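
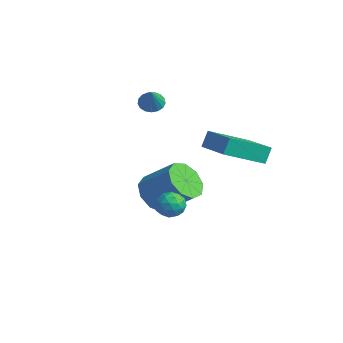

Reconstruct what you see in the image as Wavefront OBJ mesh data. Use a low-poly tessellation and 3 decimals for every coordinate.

v -0.043 0.535 1.831
v -0.179 0.947 2.608
v 0.401 2.38 0.932
v 0.265 2.792 1.709
v 1.955 0.288 2.311
v 1.819 0.7 3.088
v 2.399 2.133 1.412
v 2.263 2.545 2.189
v 2.092 -1.723 0.325
v 2.399 -1.987 -0.252
v 1.381 -2.613 0.352
v 1.688 -2.877 -0.225
v 2.039 -2.86 0.386
v 2.479 -2.31 0.369
v 1.301 -2.29 -0.269
v 1.741 -1.74 -0.286
v 1.91 -2.337 -0.619
v 2.367 -2.689 -0.214
v 1.413 -1.911 0.314
v 1.87 -2.263 0.719
v 2.308 -1.777 0.034
v 1.472 -2.823 0.066
v 1.678 -2.813 0.425
v 1.859 -2.968 0.086
v 2.355 -1.967 0.399
v 2.536 -2.122 0.06
v 2.324 -2.635 0.434
v 1.244 -2.478 0.04
v 1.425 -2.633 -0.299
v 1.921 -1.632 0.014
v 2.102 -1.787 -0.325
v 1.456 -1.965 -0.334
v 2.201 -2.137 -0.521
v 1.783 -2.661 -0.504
v 1.555 -2.316 -0.53
v 1.814 -1.992 -0.54
v 2.47 -2.345 -0.283
v 2.051 -2.868 -0.267
v 2.258 -2.858 0.092
v 2.517 -2.535 0.082
v 2.182 -2.551 -0.498
v 1.729 -1.732 0.367
v 1.31 -2.255 0.383
v 1.263 -2.065 0.018
v 1.522 -1.742 0.008
v 1.997 -1.939 0.604
v 1.579 -2.463 0.621
v 1.966 -2.608 0.64
v 2.225 -2.284 0.63
v 1.598 -2.049 0.598
v -4.174 0.625 2.821
v -3.788 1.109 2.785
v -3.386 0.075 3.919
v -3.995 1.197 2.978
v -4.244 1.155 3.135
v -4.476 0.991 3.22
v -4.639 0.743 3.213
v -4.696 0.468 3.117
v -4.633 0.229 2.952
v -4.465 0.081 2.758
v -4.231 0.057 2.577
v -3.983 0.164 2.453
v -3.78 0.376 2.413
v -3.666 0.645 2.466
v -3.669 0.909 2.6
v -3.218 0.197 -2.497
v -2.736 0.708 -3.33
v -1.46 1.515 -2.096
v -1.942 1.003 -1.263
v -3.279 1.135 -3.048
v -2.002 1.942 -1.814
v -3.793 1.123 -2.508
v -2.516 1.93 -1.274
v -4.038 0.678 -1.963
v -2.761 1.484 -0.729
v -3.9 0.007 -1.668
v -2.623 0.813 -0.434
v -3.443 -0.575 -1.76
v -2.166 0.232 -0.527
v -2.881 -0.795 -2.198
v -1.604 0.011 -0.964
v -2.477 -0.552 -2.775
v -1.2 0.255 -1.541
v -2.42 0.042 -3.222
v -1.143 0.848 -1.988
f 2 4 1
f 5 2 1
f 1 4 3
f 3 5 1
f 2 8 4
f 6 2 5
f 6 8 2
f 4 8 3
f 7 5 3
f 3 8 7
f 7 6 5
f 8 6 7
f 9 46 25
f 46 20 49
f 25 49 14
f 46 49 25
f 9 25 21
f 25 14 26
f 21 26 10
f 25 26 21
f 9 21 30
f 21 10 31
f 30 31 16
f 21 31 30
f 9 30 42
f 30 16 45
f 42 45 19
f 30 45 42
f 9 42 46
f 42 19 50
f 46 50 20
f 42 50 46
f 10 26 37
f 26 14 40
f 37 40 18
f 26 40 37
f 14 49 27
f 49 20 48
f 27 48 13
f 49 48 27
f 20 50 47
f 50 19 43
f 47 43 11
f 50 43 47
f 19 45 44
f 45 16 32
f 44 32 15
f 45 32 44
f 16 31 36
f 31 10 33
f 36 33 17
f 31 33 36
f 12 38 24
f 38 18 39
f 24 39 13
f 38 39 24
f 12 24 22
f 24 13 23
f 22 23 11
f 24 23 22
f 12 22 29
f 22 11 28
f 29 28 15
f 22 28 29
f 12 29 34
f 29 15 35
f 34 35 17
f 29 35 34
f 12 34 38
f 34 17 41
f 38 41 18
f 34 41 38
f 13 39 27
f 39 18 40
f 27 40 14
f 39 40 27
f 11 23 47
f 23 13 48
f 47 48 20
f 23 48 47
f 15 28 44
f 28 11 43
f 44 43 19
f 28 43 44
f 17 35 36
f 35 15 32
f 36 32 16
f 35 32 36
f 18 41 37
f 41 17 33
f 37 33 10
f 41 33 37
f 52 51 54
f 52 54 53
f 54 51 55
f 54 55 53
f 55 51 56
f 55 56 53
f 56 51 57
f 56 57 53
f 57 51 58
f 57 58 53
f 58 51 59
f 58 59 53
f 59 51 60
f 59 60 53
f 60 51 61
f 60 61 53
f 61 51 62
f 61 62 53
f 62 51 63
f 62 63 53
f 63 51 64
f 63 64 53
f 64 51 65
f 64 65 53
f 65 51 52
f 65 52 53
f 67 66 70
f 67 70 68
f 68 70 71
f 68 71 69
f 70 66 72
f 70 72 71
f 71 72 73
f 71 73 69
f 72 66 74
f 72 74 73
f 73 74 75
f 73 75 69
f 74 66 76
f 74 76 75
f 75 76 77
f 75 77 69
f 76 66 78
f 76 78 77
f 77 78 79
f 77 79 69
f 78 66 80
f 78 80 79
f 79 80 81
f 79 81 69
f 80 66 82
f 80 82 81
f 81 82 83
f 81 83 69
f 82 66 84
f 82 84 83
f 83 84 85
f 83 85 69
f 84 66 67
f 84 67 85
f 85 67 68
f 85 68 69



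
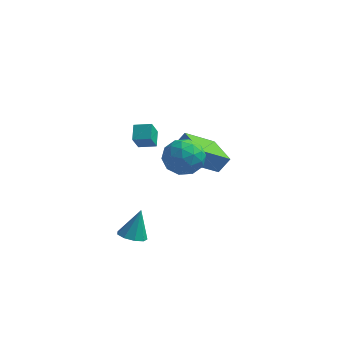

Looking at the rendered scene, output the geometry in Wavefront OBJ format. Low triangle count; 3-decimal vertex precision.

v 3.028 1.035 0.114
v 3.55 1.398 0.999
v 1.736 2.444 0.301
v 2.259 2.806 1.186
v 4.261 2.334 -1.146
v 4.784 2.696 -0.261
v 2.97 3.742 -0.959
v 3.492 4.105 -0.074
v 1.123 -1.31 2.531
v 1.034 -1.946 3.485
v 0.903 -0.489 3.058
v 0.813 -1.125 4.012
v 2.047 -1.175 2.708
v 1.957 -1.811 3.662
v 1.826 -0.354 3.235
v 1.737 -0.99 4.189
v 0.85 -1.688 -4.136
v 1.621 -1.503 -4.347
v 1.13 -1.012 -2.524
v 1.281 -1.074 -4.468
v 0.739 -0.932 -4.434
v 0.25 -1.143 -4.26
v 0.041 -1.61 -4.029
v 0.211 -2.113 -3.847
v 0.68 -2.417 -3.801
v 1.229 -2.38 -3.912
v 1.6 -2.019 -4.127
v 2.227 0.615 1.739
v 3.363 0.975 1.869
v 2.837 -0.975 0.811
v 3.973 -0.615 0.941
v 3.342 -0.964 1.898
v 2.964 0.019 2.472
v 3.236 -0.019 0.208
v 2.858 0.964 0.782
v 3.986 0.583 0.923
v 4.052 -0.001 1.968
v 2.148 0.001 0.712
v 2.214 -0.583 1.757
v 2.741 0.935 1.885
v 3.459 -0.935 0.795
v 3.088 -1.14 1.357
v 3.755 -0.928 1.434
v 2.507 0.372 2.24
v 3.175 0.584 2.316
v 3.162 -0.556 2.333
v 3.025 -0.584 0.364
v 3.693 -0.372 0.44
v 2.445 0.928 1.246
v 3.112 1.14 1.323
v 3.038 0.556 0.347
v 3.775 0.916 1.406
v 4.134 -0.018 0.861
v 3.701 0.332 0.43
v 3.479 0.91 0.767
v 3.814 0.573 2.02
v 4.173 -0.362 1.475
v 3.801 -0.567 2.037
v 3.579 0.01 2.374
v 4.18 0.342 1.464
v 2.027 0.362 1.205
v 2.386 -0.573 0.66
v 2.621 -0.01 0.306
v 2.399 0.567 0.643
v 2.066 0.018 1.819
v 2.425 -0.916 1.274
v 2.721 -0.91 1.913
v 2.499 -0.332 2.25
v 2.02 -0.342 1.216
f 2 4 1
f 5 2 1
f 1 4 3
f 3 5 1
f 2 8 4
f 6 2 5
f 6 8 2
f 4 8 3
f 7 5 3
f 3 8 7
f 7 6 5
f 8 6 7
f 10 12 9
f 13 10 9
f 9 12 11
f 11 13 9
f 10 16 12
f 14 10 13
f 14 16 10
f 12 16 11
f 15 13 11
f 11 16 15
f 15 14 13
f 16 14 15
f 18 17 20
f 18 20 19
f 20 17 21
f 20 21 19
f 21 17 22
f 21 22 19
f 22 17 23
f 22 23 19
f 23 17 24
f 23 24 19
f 24 17 25
f 24 25 19
f 25 17 26
f 25 26 19
f 26 17 27
f 26 27 19
f 27 17 18
f 27 18 19
f 28 65 44
f 65 39 68
f 44 68 33
f 65 68 44
f 28 44 40
f 44 33 45
f 40 45 29
f 44 45 40
f 28 40 49
f 40 29 50
f 49 50 35
f 40 50 49
f 28 49 61
f 49 35 64
f 61 64 38
f 49 64 61
f 28 61 65
f 61 38 69
f 65 69 39
f 61 69 65
f 29 45 56
f 45 33 59
f 56 59 37
f 45 59 56
f 33 68 46
f 68 39 67
f 46 67 32
f 68 67 46
f 39 69 66
f 69 38 62
f 66 62 30
f 69 62 66
f 38 64 63
f 64 35 51
f 63 51 34
f 64 51 63
f 35 50 55
f 50 29 52
f 55 52 36
f 50 52 55
f 31 57 43
f 57 37 58
f 43 58 32
f 57 58 43
f 31 43 41
f 43 32 42
f 41 42 30
f 43 42 41
f 31 41 48
f 41 30 47
f 48 47 34
f 41 47 48
f 31 48 53
f 48 34 54
f 53 54 36
f 48 54 53
f 31 53 57
f 53 36 60
f 57 60 37
f 53 60 57
f 32 58 46
f 58 37 59
f 46 59 33
f 58 59 46
f 30 42 66
f 42 32 67
f 66 67 39
f 42 67 66
f 34 47 63
f 47 30 62
f 63 62 38
f 47 62 63
f 36 54 55
f 54 34 51
f 55 51 35
f 54 51 55
f 37 60 56
f 60 36 52
f 56 52 29
f 60 52 56



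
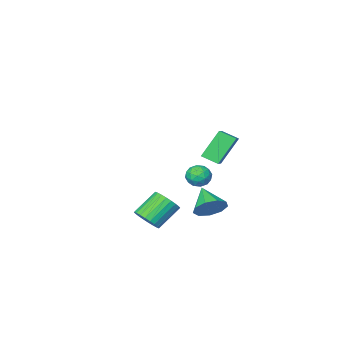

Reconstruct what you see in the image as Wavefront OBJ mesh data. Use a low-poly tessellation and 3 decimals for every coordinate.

v 4.587 3.713 -0.613
v 5.149 3.615 0.056
v 3.775 3.569 1.203
v 3.213 3.667 0.533
v 5.124 3.957 0.04
v 3.75 3.911 1.186
v 5.017 4.262 -0.076
v 3.643 4.216 1.07
v 4.844 4.483 -0.274
v 3.471 4.437 0.873
v 4.633 4.587 -0.523
v 3.259 4.541 0.623
v 4.414 4.558 -0.787
v 3.04 4.512 0.36
v 4.222 4.401 -1.023
v 2.848 4.355 0.123
v 4.085 4.138 -1.198
v 2.711 4.092 -0.051
v 4.025 3.811 -1.283
v 2.651 3.765 -0.136
v 4.05 3.469 -1.266
v 2.676 3.423 -0.12
v 4.157 3.164 -1.15
v 2.783 3.118 -0.004
v 4.329 2.943 -0.953
v 2.956 2.897 0.194
v 4.541 2.839 -0.703
v 3.167 2.793 0.443
v 4.76 2.868 -0.44
v 3.386 2.822 0.707
v 4.952 3.025 -0.203
v 3.578 2.979 0.943
v 5.089 3.288 -0.029
v 3.715 3.242 1.118
v 0.069 2.526 2.64
v -1.103 2.539 4.273
v -0.529 3.3 2.205
v -1.7 3.313 3.838
v 1.06 3.687 3.342
v -0.111 3.7 4.975
v 0.463 4.461 2.907
v -0.709 4.474 4.54
v 0.066 3.186 -1.218
v 0.46 2.593 -1.963
v -0.286 1.774 -0.282
v 0.964 2.771 -1.505
v 1.049 3.144 -0.913
v 0.673 3.536 -0.463
v 0.013 3.764 -0.368
v -0.622 3.721 -0.67
v -0.935 3.428 -1.229
v -0.78 3.022 -1.783
v -0.229 2.692 -2.073
v -4.312 -3.257 -2.386
v -3.763 -2.799 -2.867
v -3.237 -3.901 -1.773
v -2.688 -3.443 -2.254
v -3.151 -3.054 -1.64
v -3.816 -2.656 -2.018
v -3.184 -4.044 -2.622
v -3.849 -3.646 -3
v -3.066 -3.285 -3.013
v -3.046 -2.673 -2.406
v -3.954 -4.027 -2.234
v -3.934 -3.415 -1.627
v -4.132 -2.972 -2.68
v -2.868 -3.728 -1.96
v -3.14 -3.5 -1.598
v -2.818 -3.23 -1.881
v -4.163 -2.888 -2.181
v -3.84 -2.618 -2.464
v -3.48 -2.768 -1.743
v -3.16 -4.082 -2.176
v -2.837 -3.812 -2.459
v -4.182 -3.47 -2.759
v -3.86 -3.2 -3.042
v -3.52 -3.932 -2.897
v -3.4 -2.988 -3.049
v -2.768 -3.366 -2.688
v -3.059 -3.72 -2.904
v -3.45 -3.486 -3.127
v -3.387 -2.628 -2.692
v -2.756 -3.006 -2.332
v -3.028 -2.778 -1.97
v -3.418 -2.544 -2.193
v -2.978 -2.914 -2.778
v -4.244 -3.694 -2.308
v -3.613 -4.072 -1.948
v -3.582 -4.156 -2.447
v -3.972 -3.922 -2.67
v -4.232 -3.334 -1.952
v -3.6 -3.712 -1.591
v -3.55 -3.214 -1.513
v -3.941 -2.98 -1.736
v -4.022 -3.786 -1.862
f 2 1 5
f 2 5 3
f 3 5 6
f 3 6 4
f 5 1 7
f 5 7 6
f 6 7 8
f 6 8 4
f 7 1 9
f 7 9 8
f 8 9 10
f 8 10 4
f 9 1 11
f 9 11 10
f 10 11 12
f 10 12 4
f 11 1 13
f 11 13 12
f 12 13 14
f 12 14 4
f 13 1 15
f 13 15 14
f 14 15 16
f 14 16 4
f 15 1 17
f 15 17 16
f 16 17 18
f 16 18 4
f 17 1 19
f 17 19 18
f 18 19 20
f 18 20 4
f 19 1 21
f 19 21 20
f 20 21 22
f 20 22 4
f 21 1 23
f 21 23 22
f 22 23 24
f 22 24 4
f 23 1 25
f 23 25 24
f 24 25 26
f 24 26 4
f 25 1 27
f 25 27 26
f 26 27 28
f 26 28 4
f 27 1 29
f 27 29 28
f 28 29 30
f 28 30 4
f 29 1 31
f 29 31 30
f 30 31 32
f 30 32 4
f 31 1 33
f 31 33 32
f 32 33 34
f 32 34 4
f 33 1 2
f 33 2 34
f 34 2 3
f 34 3 4
f 36 38 35
f 39 36 35
f 35 38 37
f 37 39 35
f 36 42 38
f 40 36 39
f 40 42 36
f 38 42 37
f 41 39 37
f 37 42 41
f 41 40 39
f 42 40 41
f 44 43 46
f 44 46 45
f 46 43 47
f 46 47 45
f 47 43 48
f 47 48 45
f 48 43 49
f 48 49 45
f 49 43 50
f 49 50 45
f 50 43 51
f 50 51 45
f 51 43 52
f 51 52 45
f 52 43 53
f 52 53 45
f 53 43 44
f 53 44 45
f 54 91 70
f 91 65 94
f 70 94 59
f 91 94 70
f 54 70 66
f 70 59 71
f 66 71 55
f 70 71 66
f 54 66 75
f 66 55 76
f 75 76 61
f 66 76 75
f 54 75 87
f 75 61 90
f 87 90 64
f 75 90 87
f 54 87 91
f 87 64 95
f 91 95 65
f 87 95 91
f 55 71 82
f 71 59 85
f 82 85 63
f 71 85 82
f 59 94 72
f 94 65 93
f 72 93 58
f 94 93 72
f 65 95 92
f 95 64 88
f 92 88 56
f 95 88 92
f 64 90 89
f 90 61 77
f 89 77 60
f 90 77 89
f 61 76 81
f 76 55 78
f 81 78 62
f 76 78 81
f 57 83 69
f 83 63 84
f 69 84 58
f 83 84 69
f 57 69 67
f 69 58 68
f 67 68 56
f 69 68 67
f 57 67 74
f 67 56 73
f 74 73 60
f 67 73 74
f 57 74 79
f 74 60 80
f 79 80 62
f 74 80 79
f 57 79 83
f 79 62 86
f 83 86 63
f 79 86 83
f 58 84 72
f 84 63 85
f 72 85 59
f 84 85 72
f 56 68 92
f 68 58 93
f 92 93 65
f 68 93 92
f 60 73 89
f 73 56 88
f 89 88 64
f 73 88 89
f 62 80 81
f 80 60 77
f 81 77 61
f 80 77 81
f 63 86 82
f 86 62 78
f 82 78 55
f 86 78 82



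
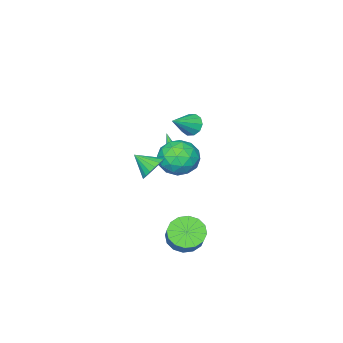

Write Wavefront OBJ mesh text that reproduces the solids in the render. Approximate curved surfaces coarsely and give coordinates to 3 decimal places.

v -1.471 -2.127 -1.895
v -1.23 -2.506 -2.136
v -2.009 -3.353 -0.505
v -1.038 -2.388 -1.958
v -0.983 -2.188 -1.76
v -1.084 -1.968 -1.605
v -1.307 -1.798 -1.542
v -1.583 -1.733 -1.591
v -1.823 -1.793 -1.737
v -1.951 -1.959 -1.933
v -1.927 -2.179 -2.117
v -1.758 -2.382 -2.231
v -1.498 -2.504 -2.238
v 2.404 2.345 -3.463
v 2.942 2.748 -4.134
v 3.694 3.619 -3.007
v 3.156 3.215 -2.337
v 2.548 3.039 -4.096
v 3.299 3.91 -2.969
v 2.114 3.144 -3.888
v 2.866 4.014 -2.761
v 1.759 3.034 -3.566
v 2.51 3.905 -2.439
v 1.576 2.74 -3.217
v 2.328 3.611 -2.09
v 1.616 2.34 -2.934
v 2.367 3.21 -1.807
v 1.866 1.941 -2.793
v 2.618 2.812 -1.666
v 2.261 1.65 -2.831
v 3.012 2.521 -1.704
v 2.694 1.546 -3.039
v 3.446 2.416 -1.912
v 3.05 1.655 -3.361
v 3.801 2.526 -2.234
v 3.232 1.949 -3.71
v 3.984 2.82 -2.583
v 3.193 2.35 -3.993
v 3.944 3.22 -2.866
v 2.6 0.467 0.577
v 3.259 0.871 0.818
v 2.96 -0.527 1.263
v 3.017 0.957 1.07
v 2.691 0.946 1.224
v 2.348 0.84 1.251
v 2.054 0.66 1.144
v 1.869 0.442 0.925
v 1.828 0.229 0.637
v 1.94 0.063 0.337
v 2.183 -0.023 0.085
v 2.509 -0.012 -0.07
v 2.852 0.094 -0.096
v 3.146 0.274 0.011
v 3.331 0.492 0.23
v 3.372 0.706 0.518
v 0.862 1.234 3.205
v 1.155 0.893 2.708
v 2.138 1.206 3.975
v 1.208 1.297 2.635
v 1.129 1.677 2.779
v 0.948 1.888 3.086
v 0.734 1.848 3.439
v 0.57 1.574 3.702
v 0.517 1.17 3.776
v 0.596 0.79 3.631
v 0.777 0.58 3.324
v 0.99 0.619 2.971
v 0.584 1.095 0.172
v 0.978 0.421 -0.652
v 0.022 -0.381 1.112
v 0.416 -1.055 0.288
v 1.141 -0.477 0.943
v 1.488 0.436 0.362
v -0.488 -0.396 0.098
v -0.141 0.517 -0.483
v 0.315 -0.501 -0.698
v 1.322 -0.551 -0.175
v -0.322 0.591 0.635
v 0.685 0.541 1.158
v 0.83 0.887 -0.322
v 0.17 -0.847 0.782
v 0.596 -0.507 1.168
v 0.828 -0.904 0.683
v 1.13 0.896 0.274
v 1.362 0.5 -0.21
v 1.458 -0.028 0.727
v -0.362 -0.46 0.67
v -0.13 -0.856 0.186
v 0.172 0.944 -0.223
v 0.404 0.547 -0.708
v -0.458 0.068 -0.267
v 0.672 -0.051 -0.834
v 0.342 -0.918 -0.281
v -0.189 -0.53 -0.393
v 0.015 0.006 -0.735
v 1.264 -0.08 -0.527
v 0.934 -0.948 0.026
v 1.36 -0.607 0.411
v 1.564 -0.071 0.07
v 0.875 -0.622 -0.554
v 0.066 0.988 0.434
v -0.264 0.12 0.987
v -0.564 0.111 0.39
v -0.36 0.647 0.049
v 0.658 0.958 0.741
v 0.328 0.091 1.294
v 0.985 0.034 1.195
v 1.189 0.57 0.853
v 0.125 0.662 1.014
f 2 1 4
f 2 4 3
f 4 1 5
f 4 5 3
f 5 1 6
f 5 6 3
f 6 1 7
f 6 7 3
f 7 1 8
f 7 8 3
f 8 1 9
f 8 9 3
f 9 1 10
f 9 10 3
f 10 1 11
f 10 11 3
f 11 1 12
f 11 12 3
f 12 1 13
f 12 13 3
f 13 1 2
f 13 2 3
f 15 14 18
f 15 18 16
f 16 18 19
f 16 19 17
f 18 14 20
f 18 20 19
f 19 20 21
f 19 21 17
f 20 14 22
f 20 22 21
f 21 22 23
f 21 23 17
f 22 14 24
f 22 24 23
f 23 24 25
f 23 25 17
f 24 14 26
f 24 26 25
f 25 26 27
f 25 27 17
f 26 14 28
f 26 28 27
f 27 28 29
f 27 29 17
f 28 14 30
f 28 30 29
f 29 30 31
f 29 31 17
f 30 14 32
f 30 32 31
f 31 32 33
f 31 33 17
f 32 14 34
f 32 34 33
f 33 34 35
f 33 35 17
f 34 14 36
f 34 36 35
f 35 36 37
f 35 37 17
f 36 14 38
f 36 38 37
f 37 38 39
f 37 39 17
f 38 14 15
f 38 15 39
f 39 15 16
f 39 16 17
f 41 40 43
f 41 43 42
f 43 40 44
f 43 44 42
f 44 40 45
f 44 45 42
f 45 40 46
f 45 46 42
f 46 40 47
f 46 47 42
f 47 40 48
f 47 48 42
f 48 40 49
f 48 49 42
f 49 40 50
f 49 50 42
f 50 40 51
f 50 51 42
f 51 40 52
f 51 52 42
f 52 40 53
f 52 53 42
f 53 40 54
f 53 54 42
f 54 40 55
f 54 55 42
f 55 40 41
f 55 41 42
f 57 56 59
f 57 59 58
f 59 56 60
f 59 60 58
f 60 56 61
f 60 61 58
f 61 56 62
f 61 62 58
f 62 56 63
f 62 63 58
f 63 56 64
f 63 64 58
f 64 56 65
f 64 65 58
f 65 56 66
f 65 66 58
f 66 56 67
f 66 67 58
f 67 56 57
f 67 57 58
f 68 105 84
f 105 79 108
f 84 108 73
f 105 108 84
f 68 84 80
f 84 73 85
f 80 85 69
f 84 85 80
f 68 80 89
f 80 69 90
f 89 90 75
f 80 90 89
f 68 89 101
f 89 75 104
f 101 104 78
f 89 104 101
f 68 101 105
f 101 78 109
f 105 109 79
f 101 109 105
f 69 85 96
f 85 73 99
f 96 99 77
f 85 99 96
f 73 108 86
f 108 79 107
f 86 107 72
f 108 107 86
f 79 109 106
f 109 78 102
f 106 102 70
f 109 102 106
f 78 104 103
f 104 75 91
f 103 91 74
f 104 91 103
f 75 90 95
f 90 69 92
f 95 92 76
f 90 92 95
f 71 97 83
f 97 77 98
f 83 98 72
f 97 98 83
f 71 83 81
f 83 72 82
f 81 82 70
f 83 82 81
f 71 81 88
f 81 70 87
f 88 87 74
f 81 87 88
f 71 88 93
f 88 74 94
f 93 94 76
f 88 94 93
f 71 93 97
f 93 76 100
f 97 100 77
f 93 100 97
f 72 98 86
f 98 77 99
f 86 99 73
f 98 99 86
f 70 82 106
f 82 72 107
f 106 107 79
f 82 107 106
f 74 87 103
f 87 70 102
f 103 102 78
f 87 102 103
f 76 94 95
f 94 74 91
f 95 91 75
f 94 91 95
f 77 100 96
f 100 76 92
f 96 92 69
f 100 92 96



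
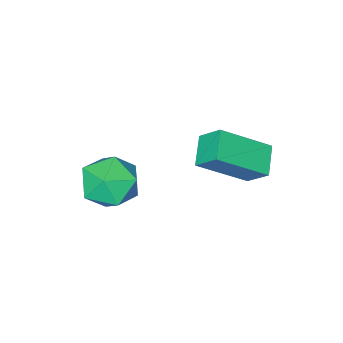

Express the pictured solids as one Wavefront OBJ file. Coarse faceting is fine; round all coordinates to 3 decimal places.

v 2.46 -2.385 -0.301
v 2.84 -1.857 -0.899
v 3.74 -2.923 0.039
v 4.12 -2.395 -0.559
v 3.766 -2.05 0.173
v 2.975 -1.718 -0.037
v 3.605 -3.062 -0.823
v 2.814 -2.73 -1.033
v 3.548 -2.276 -1.221
v 3.647 -1.65 -0.606
v 2.933 -3.13 -0.254
v 3.032 -2.504 0.361
v 0.074 -0.672 0.008
v -0.073 -0.066 0.615
v 0.694 -0.122 -0.391
v 0.547 0.484 0.216
v 1.253 -1.324 0.944
v 1.106 -0.718 1.551
v 1.873 -0.774 0.545
v 1.726 -0.168 1.152
f 1 12 6
f 1 6 2
f 1 2 8
f 1 8 11
f 1 11 12
f 2 6 10
f 6 12 5
f 12 11 3
f 11 8 7
f 8 2 9
f 4 10 5
f 4 5 3
f 4 3 7
f 4 7 9
f 4 9 10
f 5 10 6
f 3 5 12
f 7 3 11
f 9 7 8
f 10 9 2
f 14 16 13
f 17 14 13
f 13 16 15
f 15 17 13
f 14 20 16
f 18 14 17
f 18 20 14
f 16 20 15
f 19 17 15
f 15 20 19
f 19 18 17
f 20 18 19



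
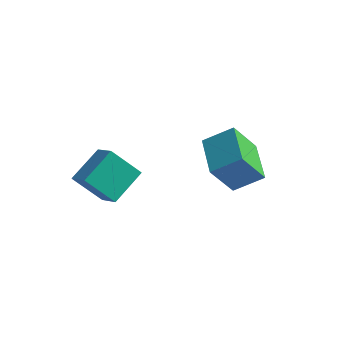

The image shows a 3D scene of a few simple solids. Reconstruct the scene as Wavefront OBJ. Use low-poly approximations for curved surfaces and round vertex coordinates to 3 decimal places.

v -0.694 4.037 -3.374
v -1.056 3.314 -2.281
v 0.105 4.543 -2.775
v -0.257 3.82 -1.682
v 0.317 2.92 -3.778
v -0.045 2.197 -2.685
v 1.116 3.426 -3.179
v 0.754 2.703 -2.086
v -2.678 -0.443 -2.552
v -2.53 0.687 -1.847
v -3.411 -0.101 -2.947
v -3.263 1.029 -2.241
v -1.937 0.051 -3.499
v -1.789 1.181 -2.793
v -2.67 0.393 -3.893
v -2.522 1.523 -3.188
f 2 4 1
f 5 2 1
f 1 4 3
f 3 5 1
f 2 8 4
f 6 2 5
f 6 8 2
f 4 8 3
f 7 5 3
f 3 8 7
f 7 6 5
f 8 6 7
f 10 12 9
f 13 10 9
f 9 12 11
f 11 13 9
f 10 16 12
f 14 10 13
f 14 16 10
f 12 16 11
f 15 13 11
f 11 16 15
f 15 14 13
f 16 14 15



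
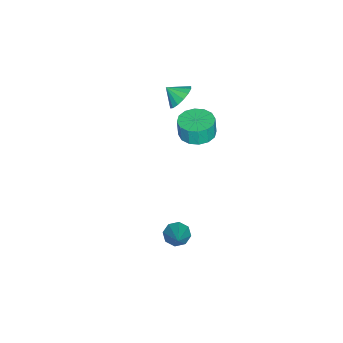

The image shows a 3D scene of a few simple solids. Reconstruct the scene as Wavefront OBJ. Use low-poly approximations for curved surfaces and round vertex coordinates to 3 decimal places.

v -3.863 1.122 3.617
v -3.247 1.49 4.144
v -3.877 0.278 4.223
v -3.651 1.624 4.32
v -4.112 1.624 4.308
v -4.505 1.489 4.111
v -4.727 1.256 3.781
v -4.717 0.987 3.407
v -4.478 0.754 3.089
v -4.074 0.62 2.913
v -3.614 0.621 2.925
v -3.22 0.756 3.122
v -2.998 0.989 3.452
v -3.008 1.258 3.826
v -3.836 2.089 0.721
v -2.882 2.503 0.757
v -2.891 2.426 1.894
v -3.844 2.011 1.859
v -3.218 2.923 0.783
v -3.227 2.846 1.92
v -3.719 3.12 0.792
v -3.728 3.042 1.929
v -4.251 3.04 0.783
v -4.26 2.963 1.92
v -4.672 2.705 0.757
v -4.681 2.628 1.894
v -4.869 2.205 0.721
v -4.878 2.128 1.859
v -4.789 1.674 0.686
v -4.798 1.597 1.823
v -4.453 1.254 0.66
v -4.462 1.177 1.797
v -3.952 1.058 0.651
v -3.961 0.98 1.788
v -3.42 1.137 0.66
v -3.429 1.06 1.797
v -2.999 1.472 0.686
v -3.008 1.395 1.823
v -2.802 1.972 0.721
v -2.811 1.895 1.859
v 2.423 3.072 -1.623
v 2.903 3.119 -2.197
v 3.977 3.668 -0.277
v 2.628 3.613 -2.099
v 2.233 3.79 -1.722
v 1.95 3.546 -1.287
v 1.944 3.024 -1.048
v 2.218 2.53 -1.146
v 2.613 2.353 -1.523
v 2.897 2.597 -1.959
f 2 1 4
f 2 4 3
f 4 1 5
f 4 5 3
f 5 1 6
f 5 6 3
f 6 1 7
f 6 7 3
f 7 1 8
f 7 8 3
f 8 1 9
f 8 9 3
f 9 1 10
f 9 10 3
f 10 1 11
f 10 11 3
f 11 1 12
f 11 12 3
f 12 1 13
f 12 13 3
f 13 1 14
f 13 14 3
f 14 1 2
f 14 2 3
f 16 15 19
f 16 19 17
f 17 19 20
f 17 20 18
f 19 15 21
f 19 21 20
f 20 21 22
f 20 22 18
f 21 15 23
f 21 23 22
f 22 23 24
f 22 24 18
f 23 15 25
f 23 25 24
f 24 25 26
f 24 26 18
f 25 15 27
f 25 27 26
f 26 27 28
f 26 28 18
f 27 15 29
f 27 29 28
f 28 29 30
f 28 30 18
f 29 15 31
f 29 31 30
f 30 31 32
f 30 32 18
f 31 15 33
f 31 33 32
f 32 33 34
f 32 34 18
f 33 15 35
f 33 35 34
f 34 35 36
f 34 36 18
f 35 15 37
f 35 37 36
f 36 37 38
f 36 38 18
f 37 15 39
f 37 39 38
f 38 39 40
f 38 40 18
f 39 15 16
f 39 16 40
f 40 16 17
f 40 17 18
f 42 41 44
f 42 44 43
f 44 41 45
f 44 45 43
f 45 41 46
f 45 46 43
f 46 41 47
f 46 47 43
f 47 41 48
f 47 48 43
f 48 41 49
f 48 49 43
f 49 41 50
f 49 50 43
f 50 41 42
f 50 42 43



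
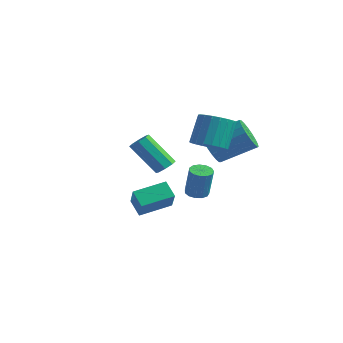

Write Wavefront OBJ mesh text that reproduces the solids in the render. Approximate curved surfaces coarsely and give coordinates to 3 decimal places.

v 0.852 3.256 1.578
v 1.547 3.027 0.941
v 2.903 4.295 1.965
v 2.208 4.524 2.602
v 1.361 3.372 0.76
v 2.717 4.64 1.784
v 1.074 3.694 0.742
v 2.43 4.962 1.766
v 0.743 3.929 0.888
v 2.099 5.197 1.912
v 0.434 4.031 1.172
v 1.789 5.299 2.196
v 0.207 3.979 1.535
v 1.563 5.248 2.559
v 0.109 3.784 1.908
v 1.464 5.053 2.932
v 0.157 3.485 2.215
v 1.513 4.753 3.239
v 0.343 3.14 2.396
v 1.699 4.408 3.42
v 0.63 2.818 2.414
v 1.986 4.086 3.438
v 0.961 2.583 2.268
v 2.317 3.851 3.292
v 1.271 2.481 1.984
v 2.626 3.749 3.008
v 1.497 2.532 1.621
v 2.853 3.801 2.645
v 1.596 2.727 1.248
v 2.951 3.996 2.272
v -3.097 1.663 -2.76
v -2.261 0.927 -1.556
v -2.286 3.242 -2.357
v -1.451 2.506 -1.153
v -2.309 1.434 -3.447
v -1.474 0.698 -2.243
v -1.499 3.013 -3.044
v -0.663 2.277 -1.84
v 0.351 2.771 -1.443
v 0.904 2.529 -1.581
v 1.283 2.427 0.104
v 0.729 2.669 0.243
v 0.948 2.875 -1.57
v 1.327 2.774 0.115
v 0.802 3.188 -1.519
v 1.181 3.087 0.166
v 0.513 3.369 -1.443
v 0.892 3.268 0.242
v 0.172 3.36 -1.367
v 0.551 3.258 0.318
v -0.112 3.163 -1.315
v 0.267 3.062 0.37
v -0.249 2.842 -1.303
v 0.129 2.741 0.382
v -0.196 2.499 -1.336
v 0.182 2.397 0.349
v 0.031 2.241 -1.402
v 0.409 2.14 0.283
v 0.359 2.152 -1.482
v 0.738 2.051 0.203
v 0.685 2.259 -1.548
v 1.063 2.158 0.137
v 2.219 1.438 2.771
v 3.086 1.834 2.653
v 2.887 2.718 4.15
v 2.021 2.322 4.269
v 2.849 2.096 2.467
v 2.65 2.98 3.964
v 2.503 2.244 2.333
v 2.304 3.128 3.831
v 2.108 2.253 2.276
v 1.909 3.136 3.773
v 1.732 2.121 2.304
v 1.533 3.004 3.801
v 1.441 1.87 2.413
v 1.242 2.754 3.91
v 1.284 1.545 2.584
v 1.085 2.429 4.081
v 1.289 1.202 2.787
v 1.09 2.085 4.285
v 1.455 0.899 2.988
v 1.256 1.783 4.485
v 1.753 0.69 3.151
v 1.554 1.573 4.648
v 2.132 0.61 3.248
v 1.933 1.493 4.746
v 2.526 0.673 3.263
v 2.327 1.557 4.761
v 2.867 0.869 3.193
v 2.668 1.752 4.691
v 3.096 1.163 3.05
v 2.897 2.046 4.548
v 3.173 1.504 2.859
v 2.974 2.388 4.356
v 1.749 -1.143 2.096
v 2.038 -0.779 2.442
v 0.781 -1.253 3.991
v 0.491 -1.617 3.644
v 1.702 -0.581 2.23
v 0.445 -1.054 3.779
v 1.394 -0.712 1.939
v 0.136 -1.186 3.488
v 1.293 -1.096 1.74
v 0.036 -1.569 3.289
v 1.459 -1.507 1.749
v 0.202 -1.981 3.298
v 1.795 -1.706 1.961
v 0.538 -2.179 3.51
v 2.104 -1.574 2.252
v 0.846 -2.048 3.801
v 2.204 -1.191 2.451
v 0.947 -1.664 4
f 2 1 5
f 2 5 3
f 3 5 6
f 3 6 4
f 5 1 7
f 5 7 6
f 6 7 8
f 6 8 4
f 7 1 9
f 7 9 8
f 8 9 10
f 8 10 4
f 9 1 11
f 9 11 10
f 10 11 12
f 10 12 4
f 11 1 13
f 11 13 12
f 12 13 14
f 12 14 4
f 13 1 15
f 13 15 14
f 14 15 16
f 14 16 4
f 15 1 17
f 15 17 16
f 16 17 18
f 16 18 4
f 17 1 19
f 17 19 18
f 18 19 20
f 18 20 4
f 19 1 21
f 19 21 20
f 20 21 22
f 20 22 4
f 21 1 23
f 21 23 22
f 22 23 24
f 22 24 4
f 23 1 25
f 23 25 24
f 24 25 26
f 24 26 4
f 25 1 27
f 25 27 26
f 26 27 28
f 26 28 4
f 27 1 29
f 27 29 28
f 28 29 30
f 28 30 4
f 29 1 2
f 29 2 30
f 30 2 3
f 30 3 4
f 32 34 31
f 35 32 31
f 31 34 33
f 33 35 31
f 32 38 34
f 36 32 35
f 36 38 32
f 34 38 33
f 37 35 33
f 33 38 37
f 37 36 35
f 38 36 37
f 40 39 43
f 40 43 41
f 41 43 44
f 41 44 42
f 43 39 45
f 43 45 44
f 44 45 46
f 44 46 42
f 45 39 47
f 45 47 46
f 46 47 48
f 46 48 42
f 47 39 49
f 47 49 48
f 48 49 50
f 48 50 42
f 49 39 51
f 49 51 50
f 50 51 52
f 50 52 42
f 51 39 53
f 51 53 52
f 52 53 54
f 52 54 42
f 53 39 55
f 53 55 54
f 54 55 56
f 54 56 42
f 55 39 57
f 55 57 56
f 56 57 58
f 56 58 42
f 57 39 59
f 57 59 58
f 58 59 60
f 58 60 42
f 59 39 61
f 59 61 60
f 60 61 62
f 60 62 42
f 61 39 40
f 61 40 62
f 62 40 41
f 62 41 42
f 64 63 67
f 64 67 65
f 65 67 68
f 65 68 66
f 67 63 69
f 67 69 68
f 68 69 70
f 68 70 66
f 69 63 71
f 69 71 70
f 70 71 72
f 70 72 66
f 71 63 73
f 71 73 72
f 72 73 74
f 72 74 66
f 73 63 75
f 73 75 74
f 74 75 76
f 74 76 66
f 75 63 77
f 75 77 76
f 76 77 78
f 76 78 66
f 77 63 79
f 77 79 78
f 78 79 80
f 78 80 66
f 79 63 81
f 79 81 80
f 80 81 82
f 80 82 66
f 81 63 83
f 81 83 82
f 82 83 84
f 82 84 66
f 83 63 85
f 83 85 84
f 84 85 86
f 84 86 66
f 85 63 87
f 85 87 86
f 86 87 88
f 86 88 66
f 87 63 89
f 87 89 88
f 88 89 90
f 88 90 66
f 89 63 91
f 89 91 90
f 90 91 92
f 90 92 66
f 91 63 93
f 91 93 92
f 92 93 94
f 92 94 66
f 93 63 64
f 93 64 94
f 94 64 65
f 94 65 66
f 96 95 99
f 96 99 97
f 97 99 100
f 97 100 98
f 99 95 101
f 99 101 100
f 100 101 102
f 100 102 98
f 101 95 103
f 101 103 102
f 102 103 104
f 102 104 98
f 103 95 105
f 103 105 104
f 104 105 106
f 104 106 98
f 105 95 107
f 105 107 106
f 106 107 108
f 106 108 98
f 107 95 109
f 107 109 108
f 108 109 110
f 108 110 98
f 109 95 111
f 109 111 110
f 110 111 112
f 110 112 98
f 111 95 96
f 111 96 112
f 112 96 97
f 112 97 98



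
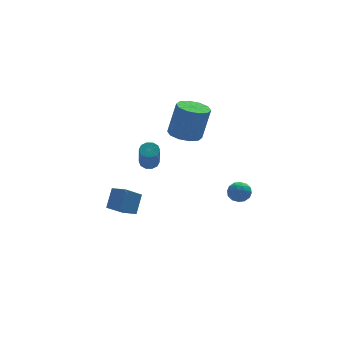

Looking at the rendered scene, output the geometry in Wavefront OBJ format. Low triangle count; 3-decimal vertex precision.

v -2.355 3.486 -0.215
v -2.012 3.875 0.087
v -2.302 2.863 1.717
v -2.645 2.474 1.415
v -2.362 3.996 0.101
v -2.652 2.984 1.73
v -2.71 3.923 -0.007
v -3 2.911 1.623
v -2.921 3.683 -0.194
v -3.211 2.671 1.436
v -2.917 3.367 -0.388
v -3.207 2.356 1.241
v -2.698 3.097 -0.517
v -2.988 2.085 1.113
v -2.348 2.976 -0.53
v -2.638 1.964 1.099
v -2 3.049 -0.423
v -2.29 2.037 1.207
v -1.789 3.289 -0.236
v -2.079 2.277 1.394
v -1.793 3.604 -0.041
v -2.083 2.593 1.588
v -4.445 2.406 -3.187
v -3.871 3.187 -2.122
v -5.05 3.2 -3.443
v -4.475 3.981 -2.378
v -3.325 2.939 -4.182
v -2.75 3.72 -3.117
v -3.929 3.733 -4.438
v -3.355 4.514 -3.373
v 1.11 -0.703 -0.455
v 1.802 -0.428 -0.409
v 1.418 -1.312 -1.451
v 2.11 -1.037 -1.405
v 1.87 -1.53 -0.899
v 1.679 -1.154 -0.283
v 1.541 -0.586 -1.577
v 1.35 -0.21 -0.961
v 2.068 -0.356 -1.102
v 2.272 -0.939 -0.683
v 0.948 -0.801 -1.177
v 1.152 -1.384 -0.758
v 1.429 -0.512 -0.344
v 1.791 -1.228 -1.516
v 1.65 -1.518 -1.218
v 2.057 -1.356 -1.191
v 1.357 -0.938 -0.27
v 1.764 -0.777 -0.243
v 1.804 -1.425 -0.531
v 1.456 -0.963 -1.617
v 1.863 -0.802 -1.59
v 1.163 -0.384 -0.669
v 1.57 -0.222 -0.642
v 1.416 -0.315 -1.329
v 1.992 -0.308 -0.725
v 2.174 -0.666 -1.311
v 1.839 -0.401 -1.412
v 1.727 -0.18 -1.05
v 2.112 -0.651 -0.478
v 2.293 -1.009 -1.064
v 2.152 -1.299 -0.766
v 2.04 -1.077 -0.404
v 2.269 -0.608 -0.886
v 0.927 -0.731 -0.796
v 1.108 -1.089 -1.382
v 1.18 -0.663 -1.456
v 1.068 -0.441 -1.094
v 1.046 -1.074 -0.549
v 1.228 -1.432 -1.135
v 1.493 -1.56 -0.81
v 1.381 -1.339 -0.448
v 0.951 -1.132 -0.974
v -0.764 1.788 2.72
v -0.149 2.568 2.537
v 0.399 2.632 4.657
v -0.216 1.852 4.84
v -0.713 2.795 2.676
v -0.165 2.86 4.796
v -1.297 2.638 2.832
v -0.749 2.703 4.951
v -1.677 2.156 2.945
v -1.129 2.221 5.064
v -1.708 1.533 2.972
v -1.161 1.598 5.092
v -1.379 1.008 2.903
v -0.831 1.072 5.023
v -0.815 0.78 2.764
v -0.267 0.845 4.884
v -0.231 0.937 2.609
v 0.317 1.002 4.728
v 0.149 1.419 2.496
v 0.697 1.484 4.615
v 0.181 2.042 2.468
v 0.728 2.107 4.588
f 2 1 5
f 2 5 3
f 3 5 6
f 3 6 4
f 5 1 7
f 5 7 6
f 6 7 8
f 6 8 4
f 7 1 9
f 7 9 8
f 8 9 10
f 8 10 4
f 9 1 11
f 9 11 10
f 10 11 12
f 10 12 4
f 11 1 13
f 11 13 12
f 12 13 14
f 12 14 4
f 13 1 15
f 13 15 14
f 14 15 16
f 14 16 4
f 15 1 17
f 15 17 16
f 16 17 18
f 16 18 4
f 17 1 19
f 17 19 18
f 18 19 20
f 18 20 4
f 19 1 21
f 19 21 20
f 20 21 22
f 20 22 4
f 21 1 2
f 21 2 22
f 22 2 3
f 22 3 4
f 24 26 23
f 27 24 23
f 23 26 25
f 25 27 23
f 24 30 26
f 28 24 27
f 28 30 24
f 26 30 25
f 29 27 25
f 25 30 29
f 29 28 27
f 30 28 29
f 31 68 47
f 68 42 71
f 47 71 36
f 68 71 47
f 31 47 43
f 47 36 48
f 43 48 32
f 47 48 43
f 31 43 52
f 43 32 53
f 52 53 38
f 43 53 52
f 31 52 64
f 52 38 67
f 64 67 41
f 52 67 64
f 31 64 68
f 64 41 72
f 68 72 42
f 64 72 68
f 32 48 59
f 48 36 62
f 59 62 40
f 48 62 59
f 36 71 49
f 71 42 70
f 49 70 35
f 71 70 49
f 42 72 69
f 72 41 65
f 69 65 33
f 72 65 69
f 41 67 66
f 67 38 54
f 66 54 37
f 67 54 66
f 38 53 58
f 53 32 55
f 58 55 39
f 53 55 58
f 34 60 46
f 60 40 61
f 46 61 35
f 60 61 46
f 34 46 44
f 46 35 45
f 44 45 33
f 46 45 44
f 34 44 51
f 44 33 50
f 51 50 37
f 44 50 51
f 34 51 56
f 51 37 57
f 56 57 39
f 51 57 56
f 34 56 60
f 56 39 63
f 60 63 40
f 56 63 60
f 35 61 49
f 61 40 62
f 49 62 36
f 61 62 49
f 33 45 69
f 45 35 70
f 69 70 42
f 45 70 69
f 37 50 66
f 50 33 65
f 66 65 41
f 50 65 66
f 39 57 58
f 57 37 54
f 58 54 38
f 57 54 58
f 40 63 59
f 63 39 55
f 59 55 32
f 63 55 59
f 74 73 77
f 74 77 75
f 75 77 78
f 75 78 76
f 77 73 79
f 77 79 78
f 78 79 80
f 78 80 76
f 79 73 81
f 79 81 80
f 80 81 82
f 80 82 76
f 81 73 83
f 81 83 82
f 82 83 84
f 82 84 76
f 83 73 85
f 83 85 84
f 84 85 86
f 84 86 76
f 85 73 87
f 85 87 86
f 86 87 88
f 86 88 76
f 87 73 89
f 87 89 88
f 88 89 90
f 88 90 76
f 89 73 91
f 89 91 90
f 90 91 92
f 90 92 76
f 91 73 93
f 91 93 92
f 92 93 94
f 92 94 76
f 93 73 74
f 93 74 94
f 94 74 75
f 94 75 76



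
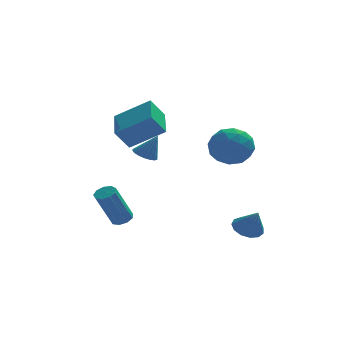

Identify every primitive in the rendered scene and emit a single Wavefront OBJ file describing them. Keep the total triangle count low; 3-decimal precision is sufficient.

v 3.053 3.993 0.769
v 3.715 3.323 0.235
v 1.725 2.877 0.525
v 2.387 2.207 -0.009
v 2.509 2.353 1.057
v 3.33 3.043 1.208
v 2.11 3.157 -0.448
v 2.931 3.847 -0.297
v 3.132 2.806 -0.517
v 3.379 2.309 0.413
v 2.061 3.891 0.347
v 2.308 3.394 1.277
v 3.501 3.756 0.524
v 1.939 2.444 0.236
v 2.011 2.53 0.863
v 2.4 2.136 0.549
v 3.275 3.591 1.095
v 3.664 3.197 0.781
v 2.955 2.627 1.264
v 1.776 3.003 -0.021
v 2.165 2.609 -0.335
v 3.04 4.064 0.211
v 3.429 3.67 -0.103
v 2.485 3.573 -0.504
v 3.547 3.058 -0.233
v 2.766 2.402 -0.376
v 2.603 2.961 -0.634
v 3.086 3.367 -0.545
v 3.692 2.766 0.314
v 2.911 2.11 0.17
v 2.983 2.196 0.797
v 3.466 2.601 0.886
v 3.349 2.462 -0.128
v 2.529 4.09 0.59
v 1.748 3.434 0.446
v 1.974 3.599 -0.126
v 2.457 4.004 -0.037
v 2.674 3.798 1.136
v 1.893 3.142 0.993
v 2.354 2.833 1.305
v 2.837 3.239 1.394
v 2.091 3.738 0.888
v -1.273 0.918 0.843
v -0.753 0.971 0.593
v -0.747 0.822 1.917
v -0.816 1.215 0.646
v -0.97 1.401 0.737
v -1.184 1.491 0.85
v -1.416 1.467 0.962
v -1.619 1.335 1.049
v -1.754 1.119 1.096
v -1.794 0.864 1.093
v -1.73 0.62 1.04
v -1.576 0.434 0.948
v -1.362 0.345 0.835
v -1.13 0.368 0.724
v -0.927 0.501 0.636
v -0.792 0.716 0.589
v 2.858 -0.239 -3.122
v 3.221 -0.737 -3.494
v 3.182 -0.781 -2.078
v 3.483 -0.436 -3.419
v 3.547 -0.073 -3.25
v 3.392 0.238 -3.04
v 3.067 0.397 -2.856
v 2.676 0.355 -2.757
v 2.343 0.124 -2.773
v 2.173 -0.222 -2.9
v 2.221 -0.573 -3.097
v 2.47 -0.818 -3.303
v 2.843 -0.879 -3.45
v -2.302 3.079 1.384
v -0.783 2.663 2.373
v -2.125 4.783 1.829
v -0.606 4.367 2.818
v -1.654 3.253 0.462
v -0.135 2.837 1.451
v -1.477 4.957 0.907
v 0.042 4.541 1.896
v -2.119 2.132 -3.254
v -1.703 1.837 -3.153
v -2.465 1.353 -1.425
v -2.881 1.648 -1.526
v -1.648 2.168 -3.036
v -2.41 1.684 -1.308
v -1.814 2.483 -3.021
v -2.576 1.999 -1.293
v -2.122 2.633 -3.115
v -2.884 2.149 -1.387
v -2.429 2.549 -3.274
v -3.191 2.065 -1.546
v -2.591 2.27 -3.424
v -3.353 1.786 -1.695
v -2.532 1.926 -3.494
v -3.294 1.442 -1.766
v -2.28 1.679 -3.452
v -3.042 1.195 -1.724
v -1.952 1.644 -3.318
v -2.714 1.159 -1.589
f 1 38 17
f 38 12 41
f 17 41 6
f 38 41 17
f 1 17 13
f 17 6 18
f 13 18 2
f 17 18 13
f 1 13 22
f 13 2 23
f 22 23 8
f 13 23 22
f 1 22 34
f 22 8 37
f 34 37 11
f 22 37 34
f 1 34 38
f 34 11 42
f 38 42 12
f 34 42 38
f 2 18 29
f 18 6 32
f 29 32 10
f 18 32 29
f 6 41 19
f 41 12 40
f 19 40 5
f 41 40 19
f 12 42 39
f 42 11 35
f 39 35 3
f 42 35 39
f 11 37 36
f 37 8 24
f 36 24 7
f 37 24 36
f 8 23 28
f 23 2 25
f 28 25 9
f 23 25 28
f 4 30 16
f 30 10 31
f 16 31 5
f 30 31 16
f 4 16 14
f 16 5 15
f 14 15 3
f 16 15 14
f 4 14 21
f 14 3 20
f 21 20 7
f 14 20 21
f 4 21 26
f 21 7 27
f 26 27 9
f 21 27 26
f 4 26 30
f 26 9 33
f 30 33 10
f 26 33 30
f 5 31 19
f 31 10 32
f 19 32 6
f 31 32 19
f 3 15 39
f 15 5 40
f 39 40 12
f 15 40 39
f 7 20 36
f 20 3 35
f 36 35 11
f 20 35 36
f 9 27 28
f 27 7 24
f 28 24 8
f 27 24 28
f 10 33 29
f 33 9 25
f 29 25 2
f 33 25 29
f 44 43 46
f 44 46 45
f 46 43 47
f 46 47 45
f 47 43 48
f 47 48 45
f 48 43 49
f 48 49 45
f 49 43 50
f 49 50 45
f 50 43 51
f 50 51 45
f 51 43 52
f 51 52 45
f 52 43 53
f 52 53 45
f 53 43 54
f 53 54 45
f 54 43 55
f 54 55 45
f 55 43 56
f 55 56 45
f 56 43 57
f 56 57 45
f 57 43 58
f 57 58 45
f 58 43 44
f 58 44 45
f 60 59 62
f 60 62 61
f 62 59 63
f 62 63 61
f 63 59 64
f 63 64 61
f 64 59 65
f 64 65 61
f 65 59 66
f 65 66 61
f 66 59 67
f 66 67 61
f 67 59 68
f 67 68 61
f 68 59 69
f 68 69 61
f 69 59 70
f 69 70 61
f 70 59 71
f 70 71 61
f 71 59 60
f 71 60 61
f 73 75 72
f 76 73 72
f 72 75 74
f 74 76 72
f 73 79 75
f 77 73 76
f 77 79 73
f 75 79 74
f 78 76 74
f 74 79 78
f 78 77 76
f 79 77 78
f 81 80 84
f 81 84 82
f 82 84 85
f 82 85 83
f 84 80 86
f 84 86 85
f 85 86 87
f 85 87 83
f 86 80 88
f 86 88 87
f 87 88 89
f 87 89 83
f 88 80 90
f 88 90 89
f 89 90 91
f 89 91 83
f 90 80 92
f 90 92 91
f 91 92 93
f 91 93 83
f 92 80 94
f 92 94 93
f 93 94 95
f 93 95 83
f 94 80 96
f 94 96 95
f 95 96 97
f 95 97 83
f 96 80 98
f 96 98 97
f 97 98 99
f 97 99 83
f 98 80 81
f 98 81 99
f 99 81 82
f 99 82 83



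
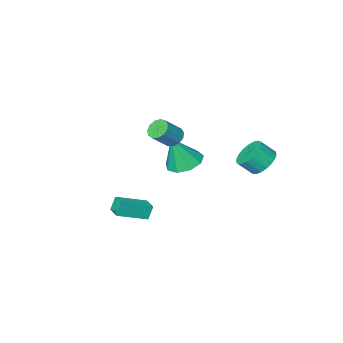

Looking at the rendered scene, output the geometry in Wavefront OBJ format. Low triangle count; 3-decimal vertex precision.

v 1.506 -0.807 -4.025
v 1.18 -0.862 -3.231
v 1.657 0.082 -3.902
v 1.331 0.027 -3.108
v 3.109 -1.167 -3.392
v 2.783 -1.222 -2.598
v 3.26 -0.278 -3.269
v 2.934 -0.333 -2.475
v -0.967 -1.821 0.286
v -0.527 -2.016 -0.152
v 0.446 -1.954 0.796
v 0.007 -1.759 1.234
v -0.535 -1.651 -0.169
v 0.439 -1.588 0.779
v -0.679 -1.339 -0.041
v 0.294 -1.276 0.907
v -0.914 -1.181 0.19
v 0.059 -1.118 1.138
v -1.167 -1.226 0.452
v -0.193 -1.163 1.4
v -1.355 -1.46 0.661
v -0.382 -1.397 1.609
v -1.42 -1.809 0.751
v -0.447 -1.746 1.699
v -1.342 -2.162 0.693
v -0.368 -2.099 1.641
v -1.144 -2.407 0.506
v -0.171 -2.344 1.454
v -0.889 -2.466 0.249
v 0.084 -2.403 1.197
v -0.66 -2.32 0.004
v 0.313 -2.258 0.952
v -2.855 -3.846 -3.308
v -2.017 -3.208 -3.546
v -2.165 -4.054 -1.432
v -2.58 -2.801 -3.293
v -3.271 -2.883 -3.048
v -3.769 -3.416 -2.924
v -3.839 -4.149 -2.98
v -3.448 -4.74 -3.189
v -2.781 -4.913 -3.454
v -2.148 -4.586 -3.651
v -1.846 -3.913 -3.687
v -3.426 2.718 0.074
v -2.736 3.13 -0.309
v -2.105 2.735 0.402
v -2.794 2.322 0.786
v -2.852 3.384 -0.065
v -2.22 2.988 0.646
v -3.067 3.522 0.203
v -2.435 3.126 0.914
v -3.344 3.521 0.448
v -2.712 3.126 1.159
v -3.635 3.382 0.629
v -3.003 2.986 1.34
v -3.89 3.127 0.714
v -3.258 2.732 1.425
v -4.064 2.802 0.689
v -3.433 2.407 1.4
v -4.129 2.462 0.557
v -3.497 2.067 1.268
v -4.072 2.167 0.342
v -3.44 1.771 1.053
v -3.903 1.966 0.08
v -3.271 1.571 0.791
v -3.651 1.896 -0.182
v -3.02 1.5 0.529
v -3.361 1.968 -0.4
v -2.729 1.572 0.311
v -3.082 2.169 -0.536
v -2.45 1.774 0.175
v -2.862 2.465 -0.566
v -2.231 2.07 0.145
v -2.74 2.805 -0.486
v -2.108 2.41 0.225
f 2 4 1
f 5 2 1
f 1 4 3
f 3 5 1
f 2 8 4
f 6 2 5
f 6 8 2
f 4 8 3
f 7 5 3
f 3 8 7
f 7 6 5
f 8 6 7
f 10 9 13
f 10 13 11
f 11 13 14
f 11 14 12
f 13 9 15
f 13 15 14
f 14 15 16
f 14 16 12
f 15 9 17
f 15 17 16
f 16 17 18
f 16 18 12
f 17 9 19
f 17 19 18
f 18 19 20
f 18 20 12
f 19 9 21
f 19 21 20
f 20 21 22
f 20 22 12
f 21 9 23
f 21 23 22
f 22 23 24
f 22 24 12
f 23 9 25
f 23 25 24
f 24 25 26
f 24 26 12
f 25 9 27
f 25 27 26
f 26 27 28
f 26 28 12
f 27 9 29
f 27 29 28
f 28 29 30
f 28 30 12
f 29 9 31
f 29 31 30
f 30 31 32
f 30 32 12
f 31 9 10
f 31 10 32
f 32 10 11
f 32 11 12
f 34 33 36
f 34 36 35
f 36 33 37
f 36 37 35
f 37 33 38
f 37 38 35
f 38 33 39
f 38 39 35
f 39 33 40
f 39 40 35
f 40 33 41
f 40 41 35
f 41 33 42
f 41 42 35
f 42 33 43
f 42 43 35
f 43 33 34
f 43 34 35
f 45 44 48
f 45 48 46
f 46 48 49
f 46 49 47
f 48 44 50
f 48 50 49
f 49 50 51
f 49 51 47
f 50 44 52
f 50 52 51
f 51 52 53
f 51 53 47
f 52 44 54
f 52 54 53
f 53 54 55
f 53 55 47
f 54 44 56
f 54 56 55
f 55 56 57
f 55 57 47
f 56 44 58
f 56 58 57
f 57 58 59
f 57 59 47
f 58 44 60
f 58 60 59
f 59 60 61
f 59 61 47
f 60 44 62
f 60 62 61
f 61 62 63
f 61 63 47
f 62 44 64
f 62 64 63
f 63 64 65
f 63 65 47
f 64 44 66
f 64 66 65
f 65 66 67
f 65 67 47
f 66 44 68
f 66 68 67
f 67 68 69
f 67 69 47
f 68 44 70
f 68 70 69
f 69 70 71
f 69 71 47
f 70 44 72
f 70 72 71
f 71 72 73
f 71 73 47
f 72 44 74
f 72 74 73
f 73 74 75
f 73 75 47
f 74 44 45
f 74 45 75
f 75 45 46
f 75 46 47



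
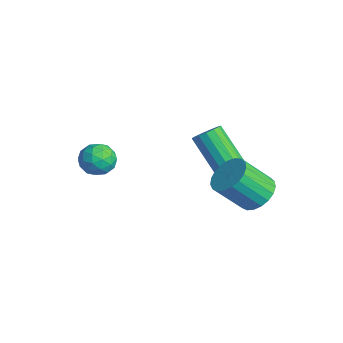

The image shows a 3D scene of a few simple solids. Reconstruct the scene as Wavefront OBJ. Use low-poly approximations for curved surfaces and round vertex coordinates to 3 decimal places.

v 1.927 2.285 -1.811
v 2.776 2.659 -1.318
v 2.502 1.328 0.163
v 1.653 0.955 -0.329
v 2.458 2.908 -1.153
v 2.184 1.577 0.328
v 2.049 3.05 -1.101
v 1.775 1.719 0.38
v 1.618 3.06 -1.172
v 1.344 1.729 0.309
v 1.241 2.935 -1.353
v 0.967 1.605 0.128
v 0.982 2.699 -1.614
v 0.708 1.368 -0.133
v 0.887 2.391 -1.908
v 0.613 1.06 -0.427
v 0.972 2.065 -2.186
v 0.698 0.734 -0.705
v 1.221 1.776 -2.398
v 0.947 0.446 -0.917
v 1.593 1.576 -2.509
v 1.319 0.246 -1.028
v 2.023 1.499 -2.5
v 1.749 0.168 -1.018
v 2.436 1.557 -2.371
v 2.162 0.227 -0.889
v 2.761 1.742 -2.145
v 2.487 0.411 -0.664
v 2.942 2.02 -1.861
v 2.668 0.689 -0.38
v 2.947 2.344 -1.569
v 2.673 1.014 -0.088
v -3.155 -2.944 -0.549
v -2.217 -3.133 -0.572
v -3.403 -4.047 -1.608
v -2.465 -4.236 -1.631
v -2.978 -4.452 -0.852
v -2.825 -3.771 -0.198
v -2.795 -3.409 -1.982
v -2.642 -2.728 -1.328
v -1.995 -3.421 -1.458
v -2.108 -4.065 -0.76
v -3.512 -3.115 -1.42
v -3.625 -3.759 -0.722
v -2.664 -2.942 -0.468
v -2.956 -4.238 -1.712
v -3.257 -4.365 -1.255
v -2.706 -4.476 -1.268
v -3.021 -3.317 -0.248
v -2.47 -3.428 -0.262
v -2.917 -4.203 -0.426
v -3.15 -3.752 -1.918
v -2.599 -3.863 -1.932
v -2.914 -2.704 -0.912
v -2.363 -2.815 -0.925
v -2.703 -2.977 -1.754
v -1.982 -3.222 -1.002
v -2.128 -3.87 -1.624
v -2.322 -3.384 -1.83
v -2.232 -2.984 -1.446
v -2.049 -3.601 -0.591
v -2.195 -4.249 -1.214
v -2.496 -4.376 -0.756
v -2.406 -3.976 -0.372
v -1.918 -3.77 -1.112
v -3.425 -2.931 -0.966
v -3.571 -3.579 -1.589
v -3.214 -3.204 -1.808
v -3.124 -2.804 -1.424
v -3.492 -3.31 -0.556
v -3.638 -3.958 -1.178
v -3.388 -4.196 -0.734
v -3.298 -3.796 -0.35
v -3.702 -3.41 -1.068
v 0.042 1.711 -1.084
v 0.407 2.171 -0.619
v -0.937 1.61 0.99
v -1.302 1.149 0.524
v 0.127 2.389 -0.776
v -1.217 1.828 0.832
v -0.176 2.425 -1.017
v -1.52 1.864 0.592
v -0.42 2.27 -1.275
v -1.764 1.708 0.333
v -0.541 1.964 -1.483
v -1.885 1.403 0.126
v -0.505 1.591 -1.583
v -1.849 1.03 0.025
v -0.323 1.25 -1.55
v -1.667 0.689 0.059
v -0.043 1.032 -1.392
v -1.387 0.471 0.216
v 0.26 0.996 -1.152
v -1.084 0.435 0.457
v 0.504 1.152 -0.893
v -0.84 0.59 0.715
v 0.625 1.457 -0.686
v -0.719 0.896 0.923
v 0.589 1.83 -0.585
v -0.755 1.269 1.023
f 2 1 5
f 2 5 3
f 3 5 6
f 3 6 4
f 5 1 7
f 5 7 6
f 6 7 8
f 6 8 4
f 7 1 9
f 7 9 8
f 8 9 10
f 8 10 4
f 9 1 11
f 9 11 10
f 10 11 12
f 10 12 4
f 11 1 13
f 11 13 12
f 12 13 14
f 12 14 4
f 13 1 15
f 13 15 14
f 14 15 16
f 14 16 4
f 15 1 17
f 15 17 16
f 16 17 18
f 16 18 4
f 17 1 19
f 17 19 18
f 18 19 20
f 18 20 4
f 19 1 21
f 19 21 20
f 20 21 22
f 20 22 4
f 21 1 23
f 21 23 22
f 22 23 24
f 22 24 4
f 23 1 25
f 23 25 24
f 24 25 26
f 24 26 4
f 25 1 27
f 25 27 26
f 26 27 28
f 26 28 4
f 27 1 29
f 27 29 28
f 28 29 30
f 28 30 4
f 29 1 31
f 29 31 30
f 30 31 32
f 30 32 4
f 31 1 2
f 31 2 32
f 32 2 3
f 32 3 4
f 33 70 49
f 70 44 73
f 49 73 38
f 70 73 49
f 33 49 45
f 49 38 50
f 45 50 34
f 49 50 45
f 33 45 54
f 45 34 55
f 54 55 40
f 45 55 54
f 33 54 66
f 54 40 69
f 66 69 43
f 54 69 66
f 33 66 70
f 66 43 74
f 70 74 44
f 66 74 70
f 34 50 61
f 50 38 64
f 61 64 42
f 50 64 61
f 38 73 51
f 73 44 72
f 51 72 37
f 73 72 51
f 44 74 71
f 74 43 67
f 71 67 35
f 74 67 71
f 43 69 68
f 69 40 56
f 68 56 39
f 69 56 68
f 40 55 60
f 55 34 57
f 60 57 41
f 55 57 60
f 36 62 48
f 62 42 63
f 48 63 37
f 62 63 48
f 36 48 46
f 48 37 47
f 46 47 35
f 48 47 46
f 36 46 53
f 46 35 52
f 53 52 39
f 46 52 53
f 36 53 58
f 53 39 59
f 58 59 41
f 53 59 58
f 36 58 62
f 58 41 65
f 62 65 42
f 58 65 62
f 37 63 51
f 63 42 64
f 51 64 38
f 63 64 51
f 35 47 71
f 47 37 72
f 71 72 44
f 47 72 71
f 39 52 68
f 52 35 67
f 68 67 43
f 52 67 68
f 41 59 60
f 59 39 56
f 60 56 40
f 59 56 60
f 42 65 61
f 65 41 57
f 61 57 34
f 65 57 61
f 76 75 79
f 76 79 77
f 77 79 80
f 77 80 78
f 79 75 81
f 79 81 80
f 80 81 82
f 80 82 78
f 81 75 83
f 81 83 82
f 82 83 84
f 82 84 78
f 83 75 85
f 83 85 84
f 84 85 86
f 84 86 78
f 85 75 87
f 85 87 86
f 86 87 88
f 86 88 78
f 87 75 89
f 87 89 88
f 88 89 90
f 88 90 78
f 89 75 91
f 89 91 90
f 90 91 92
f 90 92 78
f 91 75 93
f 91 93 92
f 92 93 94
f 92 94 78
f 93 75 95
f 93 95 94
f 94 95 96
f 94 96 78
f 95 75 97
f 95 97 96
f 96 97 98
f 96 98 78
f 97 75 99
f 97 99 98
f 98 99 100
f 98 100 78
f 99 75 76
f 99 76 100
f 100 76 77
f 100 77 78



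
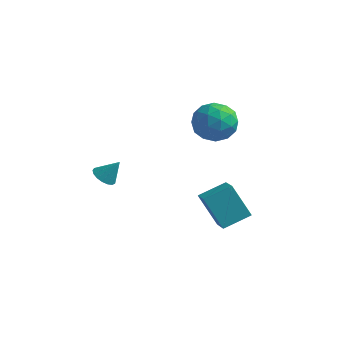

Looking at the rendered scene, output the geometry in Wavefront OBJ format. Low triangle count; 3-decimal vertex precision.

v -0.235 -2.672 -1.381
v 0.162 -3.052 -1.487
v 0.295 -2.348 -0.559
v 0.243 -2.836 -1.624
v 0.213 -2.583 -1.705
v 0.082 -2.349 -1.712
v -0.123 -2.19 -1.643
v -0.353 -2.141 -1.514
v -0.556 -2.214 -1.355
v -0.685 -2.391 -1.202
v -0.711 -2.633 -1.089
v -0.628 -2.884 -1.044
v -0.455 -3.086 -1.076
v -0.232 -3.194 -1.177
v -0.009 -3.181 -1.326
v 2.691 -0.074 2.203
v 3.426 0.576 2.085
v 3.214 -0.896 0.935
v 3.949 -0.246 0.817
v 3.948 -0.854 1.596
v 3.625 -0.346 2.38
v 3.015 0.026 0.64
v 2.692 0.534 1.424
v 3.627 0.638 1.119
v 4.203 0.094 1.71
v 2.437 -0.414 1.31
v 3.013 -0.958 1.901
v 3.013 0.323 2.255
v 3.627 -0.643 0.765
v 3.627 -1.001 1.223
v 4.059 -0.619 1.153
v 3.129 -0.219 2.429
v 3.561 0.163 2.359
v 3.868 -0.678 2.072
v 3.079 -0.483 0.661
v 3.511 -0.101 0.591
v 2.581 0.299 1.867
v 3.013 0.681 1.797
v 2.772 0.358 0.948
v 3.563 0.742 1.618
v 3.87 0.258 0.873
v 3.321 0.418 0.769
v 3.131 0.717 1.23
v 3.901 0.422 1.965
v 4.209 -0.061 1.22
v 4.208 -0.419 1.678
v 4.018 -0.12 2.138
v 4.019 0.458 1.397
v 2.431 -0.259 1.8
v 2.739 -0.742 1.055
v 2.622 -0.2 0.882
v 2.432 0.099 1.342
v 2.77 -0.578 2.147
v 3.077 -1.062 1.402
v 3.509 -1.037 1.79
v 3.319 -0.738 2.251
v 2.621 -0.778 1.623
v 3.459 -1.258 -2.314
v 4.197 -0.292 -1.852
v 2.799 -0.542 -2.757
v 3.536 0.424 -2.295
v 4.364 -1.284 -3.705
v 5.101 -0.318 -3.243
v 3.703 -0.568 -4.148
v 4.441 0.398 -3.686
f 2 1 4
f 2 4 3
f 4 1 5
f 4 5 3
f 5 1 6
f 5 6 3
f 6 1 7
f 6 7 3
f 7 1 8
f 7 8 3
f 8 1 9
f 8 9 3
f 9 1 10
f 9 10 3
f 10 1 11
f 10 11 3
f 11 1 12
f 11 12 3
f 12 1 13
f 12 13 3
f 13 1 14
f 13 14 3
f 14 1 15
f 14 15 3
f 15 1 2
f 15 2 3
f 16 53 32
f 53 27 56
f 32 56 21
f 53 56 32
f 16 32 28
f 32 21 33
f 28 33 17
f 32 33 28
f 16 28 37
f 28 17 38
f 37 38 23
f 28 38 37
f 16 37 49
f 37 23 52
f 49 52 26
f 37 52 49
f 16 49 53
f 49 26 57
f 53 57 27
f 49 57 53
f 17 33 44
f 33 21 47
f 44 47 25
f 33 47 44
f 21 56 34
f 56 27 55
f 34 55 20
f 56 55 34
f 27 57 54
f 57 26 50
f 54 50 18
f 57 50 54
f 26 52 51
f 52 23 39
f 51 39 22
f 52 39 51
f 23 38 43
f 38 17 40
f 43 40 24
f 38 40 43
f 19 45 31
f 45 25 46
f 31 46 20
f 45 46 31
f 19 31 29
f 31 20 30
f 29 30 18
f 31 30 29
f 19 29 36
f 29 18 35
f 36 35 22
f 29 35 36
f 19 36 41
f 36 22 42
f 41 42 24
f 36 42 41
f 19 41 45
f 41 24 48
f 45 48 25
f 41 48 45
f 20 46 34
f 46 25 47
f 34 47 21
f 46 47 34
f 18 30 54
f 30 20 55
f 54 55 27
f 30 55 54
f 22 35 51
f 35 18 50
f 51 50 26
f 35 50 51
f 24 42 43
f 42 22 39
f 43 39 23
f 42 39 43
f 25 48 44
f 48 24 40
f 44 40 17
f 48 40 44
f 59 61 58
f 62 59 58
f 58 61 60
f 60 62 58
f 59 65 61
f 63 59 62
f 63 65 59
f 61 65 60
f 64 62 60
f 60 65 64
f 64 63 62
f 65 63 64



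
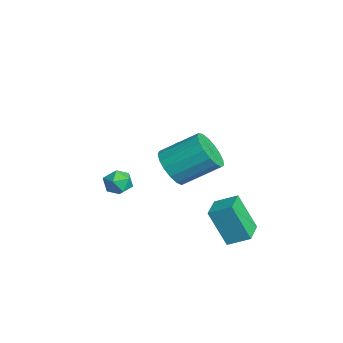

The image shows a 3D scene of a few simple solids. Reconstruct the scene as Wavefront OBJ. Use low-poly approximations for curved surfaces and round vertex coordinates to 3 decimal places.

v -4.162 1.902 0.148
v -4.494 1.507 1.119
v -3.743 2.694 0.613
v -4.075 2.299 1.584
v -2.325 0.821 0.336
v -2.657 0.426 1.307
v -1.906 1.613 0.801
v -2.238 1.218 1.772
v 1.479 0.021 3.089
v 1.799 0.53 2.24
v 2.141 2.187 3.362
v 1.821 1.679 4.211
v 1.31 0.62 2.256
v 1.651 2.277 3.377
v 0.86 0.573 2.462
v 1.201 2.23 3.584
v 0.551 0.4 2.813
v 0.892 2.057 3.934
v 0.455 0.14 3.226
v 0.797 1.797 4.347
v 0.594 -0.147 3.608
v 0.935 1.51 4.729
v 0.936 -0.396 3.872
v 1.277 1.262 4.993
v 1.402 -0.549 3.956
v 1.743 1.109 5.077
v 1.886 -0.571 3.841
v 2.227 1.086 4.963
v 2.277 -0.458 3.555
v 2.618 1.2 4.676
v 2.485 -0.235 3.162
v 2.826 1.423 4.283
v 2.463 0.047 2.752
v 2.804 1.705 3.873
v 2.215 0.323 2.419
v 2.557 1.98 3.541
v -2.129 -1.177 0.789
v -1.378 -1.303 0.885
v -2.202 -2.177 0.055
v -1.451 -2.303 0.151
v -1.936 -2.403 0.738
v -1.89 -1.786 1.192
v -1.69 -1.694 -0.252
v -1.644 -1.077 0.202
v -1.106 -1.623 0.242
v -1.258 -2.061 0.854
v -2.322 -1.419 0.086
v -2.474 -1.857 0.698
v 1.282 2.86 -1.545
v 0.777 2.108 0.26
v 1.69 3.827 -1.029
v 1.185 3.075 0.777
v 2.555 2.265 -1.437
v 2.05 1.513 0.369
v 2.963 3.232 -0.92
v 2.458 2.48 0.885
f 2 4 1
f 5 2 1
f 1 4 3
f 3 5 1
f 2 8 4
f 6 2 5
f 6 8 2
f 4 8 3
f 7 5 3
f 3 8 7
f 7 6 5
f 8 6 7
f 10 9 13
f 10 13 11
f 11 13 14
f 11 14 12
f 13 9 15
f 13 15 14
f 14 15 16
f 14 16 12
f 15 9 17
f 15 17 16
f 16 17 18
f 16 18 12
f 17 9 19
f 17 19 18
f 18 19 20
f 18 20 12
f 19 9 21
f 19 21 20
f 20 21 22
f 20 22 12
f 21 9 23
f 21 23 22
f 22 23 24
f 22 24 12
f 23 9 25
f 23 25 24
f 24 25 26
f 24 26 12
f 25 9 27
f 25 27 26
f 26 27 28
f 26 28 12
f 27 9 29
f 27 29 28
f 28 29 30
f 28 30 12
f 29 9 31
f 29 31 30
f 30 31 32
f 30 32 12
f 31 9 33
f 31 33 32
f 32 33 34
f 32 34 12
f 33 9 35
f 33 35 34
f 34 35 36
f 34 36 12
f 35 9 10
f 35 10 36
f 36 10 11
f 36 11 12
f 37 48 42
f 37 42 38
f 37 38 44
f 37 44 47
f 37 47 48
f 38 42 46
f 42 48 41
f 48 47 39
f 47 44 43
f 44 38 45
f 40 46 41
f 40 41 39
f 40 39 43
f 40 43 45
f 40 45 46
f 41 46 42
f 39 41 48
f 43 39 47
f 45 43 44
f 46 45 38
f 50 52 49
f 53 50 49
f 49 52 51
f 51 53 49
f 50 56 52
f 54 50 53
f 54 56 50
f 52 56 51
f 55 53 51
f 51 56 55
f 55 54 53
f 56 54 55



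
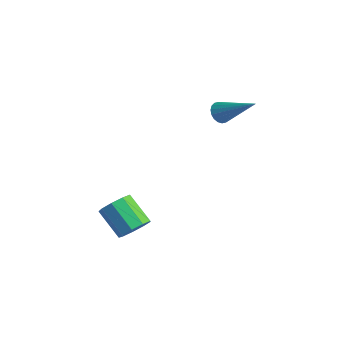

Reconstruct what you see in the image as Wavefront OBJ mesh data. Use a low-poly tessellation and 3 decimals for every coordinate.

v -0.651 -2.287 -0.763
v -0.216 -2.713 -0.342
v -1.335 -2.919 0.604
v -1.769 -2.493 0.183
v -0.18 -2.231 -0.195
v -1.299 -2.436 0.752
v -0.364 -1.774 -0.313
v -1.483 -1.98 0.633
v -0.682 -1.558 -0.642
v -1.801 -1.764 0.304
v -0.985 -1.683 -1.028
v -2.104 -1.888 -0.081
v -1.132 -2.09 -1.29
v -2.251 -2.296 -0.343
v -1.053 -2.59 -1.305
v -2.172 -2.796 -0.359
v -0.786 -2.948 -1.067
v -1.905 -3.154 -0.121
v -0.455 -2.997 -0.687
v -1.574 -3.203 0.26
v -2.142 2.745 3.315
v -1.852 2.824 2.866
v -0.618 3.355 4.405
v -1.96 3.037 2.898
v -2.103 3.191 3.012
v -2.255 3.258 3.187
v -2.384 3.223 3.386
v -2.465 3.093 3.572
v -2.482 2.895 3.707
v -2.432 2.667 3.763
v -2.324 2.454 3.731
v -2.18 2.3 3.617
v -2.028 2.233 3.443
v -1.899 2.268 3.243
v -1.818 2.398 3.057
v -1.801 2.596 2.923
f 2 1 5
f 2 5 3
f 3 5 6
f 3 6 4
f 5 1 7
f 5 7 6
f 6 7 8
f 6 8 4
f 7 1 9
f 7 9 8
f 8 9 10
f 8 10 4
f 9 1 11
f 9 11 10
f 10 11 12
f 10 12 4
f 11 1 13
f 11 13 12
f 12 13 14
f 12 14 4
f 13 1 15
f 13 15 14
f 14 15 16
f 14 16 4
f 15 1 17
f 15 17 16
f 16 17 18
f 16 18 4
f 17 1 19
f 17 19 18
f 18 19 20
f 18 20 4
f 19 1 2
f 19 2 20
f 20 2 3
f 20 3 4
f 22 21 24
f 22 24 23
f 24 21 25
f 24 25 23
f 25 21 26
f 25 26 23
f 26 21 27
f 26 27 23
f 27 21 28
f 27 28 23
f 28 21 29
f 28 29 23
f 29 21 30
f 29 30 23
f 30 21 31
f 30 31 23
f 31 21 32
f 31 32 23
f 32 21 33
f 32 33 23
f 33 21 34
f 33 34 23
f 34 21 35
f 34 35 23
f 35 21 36
f 35 36 23
f 36 21 22
f 36 22 23



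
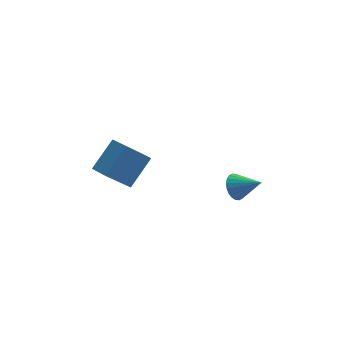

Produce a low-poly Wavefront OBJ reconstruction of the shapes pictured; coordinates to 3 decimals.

v -4.318 -2.096 0.655
v -3.329 -0.988 1.887
v -3.147 -1.579 -0.75
v -2.158 -0.471 0.483
v -3.642 -2.969 0.897
v -2.653 -1.861 2.13
v -2.471 -2.452 -0.507
v -1.482 -1.344 0.725
v 2.565 -2.914 -0.117
v 2.873 -3.212 -0.756
v 3.755 -3.426 0.697
v 2.993 -2.936 -0.757
v 3.047 -2.657 -0.66
v 3.027 -2.417 -0.48
v 2.938 -2.252 -0.245
v 2.791 -2.188 0.01
v 2.61 -2.235 0.245
v 2.422 -2.385 0.425
v 2.256 -2.616 0.523
v 2.137 -2.891 0.523
v 2.083 -3.171 0.426
v 2.102 -3.411 0.247
v 2.192 -3.575 0.012
v 2.339 -3.639 -0.243
v 2.519 -3.592 -0.478
v 2.707 -3.442 -0.658
f 2 4 1
f 5 2 1
f 1 4 3
f 3 5 1
f 2 8 4
f 6 2 5
f 6 8 2
f 4 8 3
f 7 5 3
f 3 8 7
f 7 6 5
f 8 6 7
f 10 9 12
f 10 12 11
f 12 9 13
f 12 13 11
f 13 9 14
f 13 14 11
f 14 9 15
f 14 15 11
f 15 9 16
f 15 16 11
f 16 9 17
f 16 17 11
f 17 9 18
f 17 18 11
f 18 9 19
f 18 19 11
f 19 9 20
f 19 20 11
f 20 9 21
f 20 21 11
f 21 9 22
f 21 22 11
f 22 9 23
f 22 23 11
f 23 9 24
f 23 24 11
f 24 9 25
f 24 25 11
f 25 9 26
f 25 26 11
f 26 9 10
f 26 10 11



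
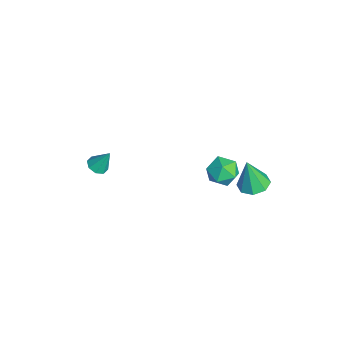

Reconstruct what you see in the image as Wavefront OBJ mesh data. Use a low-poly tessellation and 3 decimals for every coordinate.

v -3.733 -3.495 -3.937
v -3.107 -3.67 -3.956
v -3.507 -2.825 -2.683
v -3.188 -3.231 -4.176
v -3.589 -2.947 -4.256
v -4.073 -2.983 -4.149
v -4.358 -3.32 -3.919
v -4.277 -3.759 -3.699
v -3.877 -4.043 -3.619
v -3.392 -4.006 -3.726
v 0.699 3.428 -0.838
v 1.458 3.11 -0.311
v -0.018 2.03 -0.649
v 0.741 1.712 -0.122
v 0.153 2.404 0.238
v 0.596 3.268 0.121
v 0.844 1.872 -1.081
v 1.287 2.736 -1.198
v 1.548 2.148 -0.462
v 1.121 2.477 0.354
v 0.319 2.663 -1.314
v -0.108 2.992 -0.498
v 2.711 3.82 0.451
v 3.572 3.64 0.452
v 2.629 3.44 2.269
v 3.444 4.289 0.582
v 2.887 4.663 0.635
v 2.226 4.543 0.58
v 1.849 4 0.45
v 1.977 3.352 0.32
v 2.535 2.978 0.266
v 3.195 3.098 0.321
f 2 1 4
f 2 4 3
f 4 1 5
f 4 5 3
f 5 1 6
f 5 6 3
f 6 1 7
f 6 7 3
f 7 1 8
f 7 8 3
f 8 1 9
f 8 9 3
f 9 1 10
f 9 10 3
f 10 1 2
f 10 2 3
f 11 22 16
f 11 16 12
f 11 12 18
f 11 18 21
f 11 21 22
f 12 16 20
f 16 22 15
f 22 21 13
f 21 18 17
f 18 12 19
f 14 20 15
f 14 15 13
f 14 13 17
f 14 17 19
f 14 19 20
f 15 20 16
f 13 15 22
f 17 13 21
f 19 17 18
f 20 19 12
f 24 23 26
f 24 26 25
f 26 23 27
f 26 27 25
f 27 23 28
f 27 28 25
f 28 23 29
f 28 29 25
f 29 23 30
f 29 30 25
f 30 23 31
f 30 31 25
f 31 23 32
f 31 32 25
f 32 23 24
f 32 24 25



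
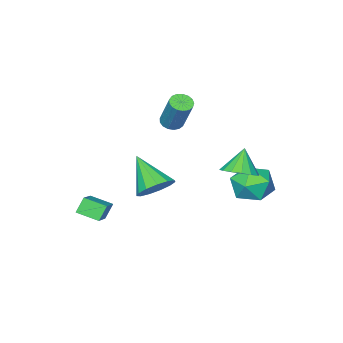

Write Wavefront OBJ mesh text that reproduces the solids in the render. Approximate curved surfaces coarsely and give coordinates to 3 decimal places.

v 1.438 -3.617 -2.386
v 1.977 -4.564 -2.051
v 2.515 -2.749 -1.665
v 3.054 -3.696 -1.33
v 1.926 -3.604 -3.13
v 2.465 -4.551 -2.795
v 3.003 -2.736 -2.409
v 3.542 -3.683 -2.074
v -1.577 -3.008 2.13
v -1.017 -2.992 2.025
v -0.723 -2.015 3.745
v -1.283 -2.032 3.85
v -1.112 -2.763 1.911
v -0.818 -1.786 3.631
v -1.313 -2.59 1.847
v -1.019 -1.613 3.567
v -1.575 -2.513 1.848
v -1.281 -1.536 3.568
v -1.837 -2.55 1.914
v -1.543 -1.573 3.634
v -2.04 -2.691 2.029
v -1.746 -1.714 3.749
v -2.137 -2.906 2.167
v -1.842 -1.929 3.888
v -2.105 -3.144 2.297
v -1.811 -2.167 4.017
v -1.953 -3.351 2.389
v -1.658 -2.374 4.109
v -1.714 -3.479 2.421
v -1.42 -2.502 4.141
v -1.444 -3.5 2.386
v -1.15 -2.523 4.106
v -1.205 -3.408 2.293
v -0.91 -2.431 4.013
v -1.051 -3.225 2.163
v -0.756 -2.248 3.883
v -3.848 0.958 -0.227
v -3.065 1.777 -0.304
v -2.855 -0.097 -1.356
v -2.072 0.722 -1.433
v -2.21 0.158 -0.457
v -2.824 0.81 0.241
v -3.096 0.87 -1.901
v -3.71 1.522 -1.203
v -2.601 1.722 -1.339
v -2.053 1.283 -0.446
v -3.867 0.397 -1.214
v -3.319 -0.042 -0.321
v -0.642 -3.042 -1.939
v -0.207 -2.475 -1.254
v -0.818 -4.598 -0.541
v -0.755 -2.377 -1.214
v -1.266 -2.49 -1.404
v -1.58 -2.779 -1.765
v -1.596 -3.15 -2.18
v -1.309 -3.487 -2.52
v -0.81 -3.683 -2.674
v -0.257 -3.675 -2.596
v 0.173 -3.466 -2.309
v 0.344 -3.122 -1.904
v 0.203 -2.753 -1.511
v -1.53 1.442 0.749
v -0.737 1.244 1.1
v -2.13 1.138 1.931
v -0.797 1.693 1.185
v -1.053 2.075 1.153
v -1.437 2.287 1.013
v -1.846 2.272 0.802
v -2.171 2.035 0.576
v -2.324 1.639 0.397
v -2.264 1.19 0.312
v -2.008 0.809 0.344
v -1.624 0.597 0.485
v -1.214 0.611 0.696
v -0.89 0.848 0.921
f 2 4 1
f 5 2 1
f 1 4 3
f 3 5 1
f 2 8 4
f 6 2 5
f 6 8 2
f 4 8 3
f 7 5 3
f 3 8 7
f 7 6 5
f 8 6 7
f 10 9 13
f 10 13 11
f 11 13 14
f 11 14 12
f 13 9 15
f 13 15 14
f 14 15 16
f 14 16 12
f 15 9 17
f 15 17 16
f 16 17 18
f 16 18 12
f 17 9 19
f 17 19 18
f 18 19 20
f 18 20 12
f 19 9 21
f 19 21 20
f 20 21 22
f 20 22 12
f 21 9 23
f 21 23 22
f 22 23 24
f 22 24 12
f 23 9 25
f 23 25 24
f 24 25 26
f 24 26 12
f 25 9 27
f 25 27 26
f 26 27 28
f 26 28 12
f 27 9 29
f 27 29 28
f 28 29 30
f 28 30 12
f 29 9 31
f 29 31 30
f 30 31 32
f 30 32 12
f 31 9 33
f 31 33 32
f 32 33 34
f 32 34 12
f 33 9 35
f 33 35 34
f 34 35 36
f 34 36 12
f 35 9 10
f 35 10 36
f 36 10 11
f 36 11 12
f 37 48 42
f 37 42 38
f 37 38 44
f 37 44 47
f 37 47 48
f 38 42 46
f 42 48 41
f 48 47 39
f 47 44 43
f 44 38 45
f 40 46 41
f 40 41 39
f 40 39 43
f 40 43 45
f 40 45 46
f 41 46 42
f 39 41 48
f 43 39 47
f 45 43 44
f 46 45 38
f 50 49 52
f 50 52 51
f 52 49 53
f 52 53 51
f 53 49 54
f 53 54 51
f 54 49 55
f 54 55 51
f 55 49 56
f 55 56 51
f 56 49 57
f 56 57 51
f 57 49 58
f 57 58 51
f 58 49 59
f 58 59 51
f 59 49 60
f 59 60 51
f 60 49 61
f 60 61 51
f 61 49 50
f 61 50 51
f 63 62 65
f 63 65 64
f 65 62 66
f 65 66 64
f 66 62 67
f 66 67 64
f 67 62 68
f 67 68 64
f 68 62 69
f 68 69 64
f 69 62 70
f 69 70 64
f 70 62 71
f 70 71 64
f 71 62 72
f 71 72 64
f 72 62 73
f 72 73 64
f 73 62 74
f 73 74 64
f 74 62 75
f 74 75 64
f 75 62 63
f 75 63 64



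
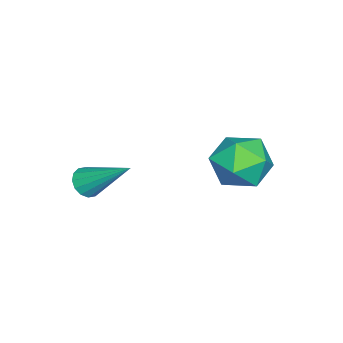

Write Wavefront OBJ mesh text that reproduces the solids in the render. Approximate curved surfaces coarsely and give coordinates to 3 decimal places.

v 0.368 -2.06 -0.363
v 0.75 -2.362 -0.086
v 0.652 -0.56 0.883
v 0.899 -2.221 -0.29
v 0.907 -2.036 -0.514
v 0.77 -1.858 -0.697
v 0.525 -1.734 -0.791
v 0.239 -1.697 -0.77
v -0.014 -1.757 -0.64
v -0.163 -1.899 -0.436
v -0.171 -2.083 -0.212
v -0.034 -2.261 -0.029
v 0.211 -2.385 0.065
v 0.498 -2.422 0.044
v -3.721 1.625 -0.891
v -3.376 2.1 0.031
v -2.044 1.3 -1.351
v -1.699 1.775 -0.429
v -2.229 0.819 -0.387
v -3.265 1.02 -0.102
v -2.155 2.38 -1.218
v -3.191 2.581 -0.933
v -2.408 2.566 -0.17
v -2.454 1.602 0.343
v -2.966 1.798 -1.663
v -3.012 0.834 -1.15
f 2 1 4
f 2 4 3
f 4 1 5
f 4 5 3
f 5 1 6
f 5 6 3
f 6 1 7
f 6 7 3
f 7 1 8
f 7 8 3
f 8 1 9
f 8 9 3
f 9 1 10
f 9 10 3
f 10 1 11
f 10 11 3
f 11 1 12
f 11 12 3
f 12 1 13
f 12 13 3
f 13 1 14
f 13 14 3
f 14 1 2
f 14 2 3
f 15 26 20
f 15 20 16
f 15 16 22
f 15 22 25
f 15 25 26
f 16 20 24
f 20 26 19
f 26 25 17
f 25 22 21
f 22 16 23
f 18 24 19
f 18 19 17
f 18 17 21
f 18 21 23
f 18 23 24
f 19 24 20
f 17 19 26
f 21 17 25
f 23 21 22
f 24 23 16

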